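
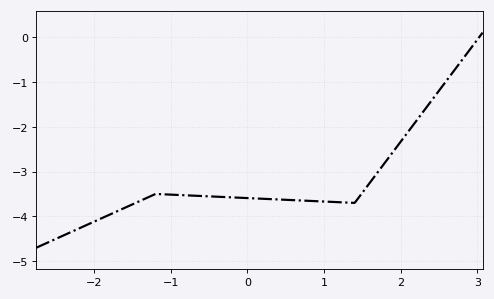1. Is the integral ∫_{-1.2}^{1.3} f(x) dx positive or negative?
negative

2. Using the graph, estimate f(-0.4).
-3.6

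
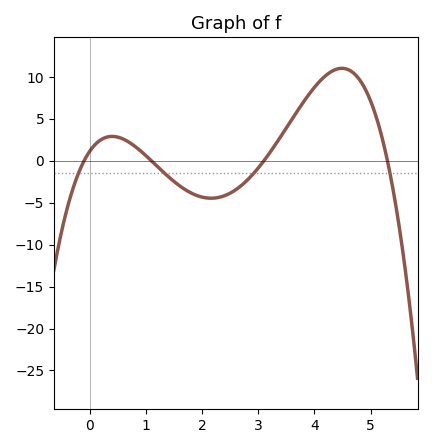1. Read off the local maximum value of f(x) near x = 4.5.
11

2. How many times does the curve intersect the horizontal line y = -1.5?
4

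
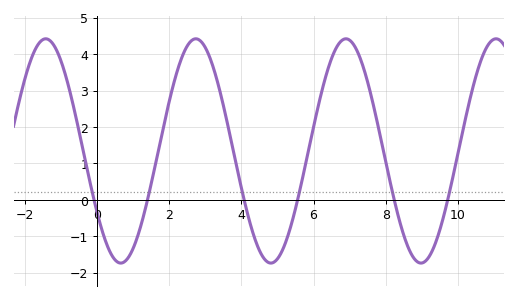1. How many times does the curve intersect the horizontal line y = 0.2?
6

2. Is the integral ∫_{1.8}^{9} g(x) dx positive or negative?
positive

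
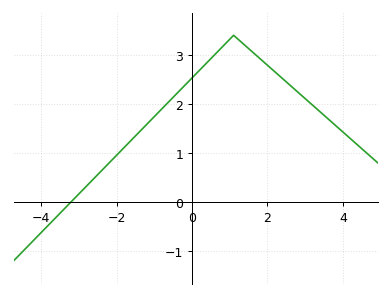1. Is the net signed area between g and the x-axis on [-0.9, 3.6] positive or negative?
positive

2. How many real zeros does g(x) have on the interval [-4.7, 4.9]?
1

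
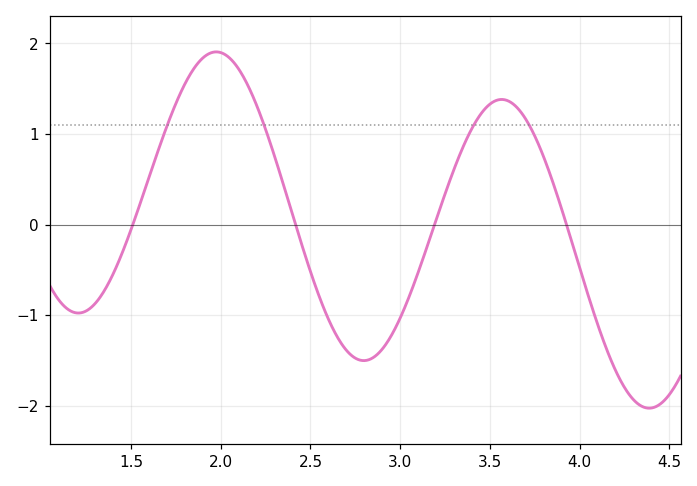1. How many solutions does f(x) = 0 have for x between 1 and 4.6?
4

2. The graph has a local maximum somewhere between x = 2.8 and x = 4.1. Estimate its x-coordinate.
3.57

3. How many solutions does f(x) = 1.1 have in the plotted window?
4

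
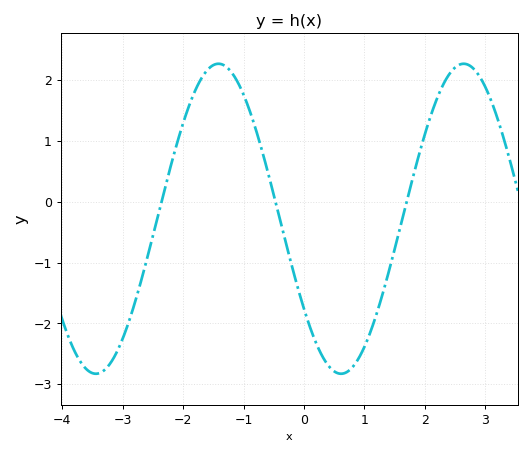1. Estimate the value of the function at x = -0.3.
-0.676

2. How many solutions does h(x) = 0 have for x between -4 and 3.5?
3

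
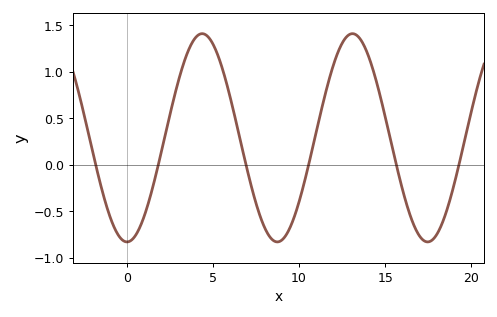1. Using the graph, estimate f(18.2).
-0.678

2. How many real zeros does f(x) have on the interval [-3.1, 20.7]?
6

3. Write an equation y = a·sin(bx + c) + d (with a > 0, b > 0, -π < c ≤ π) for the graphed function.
y = 1.12sin(0.72x - 1.58) + 0.29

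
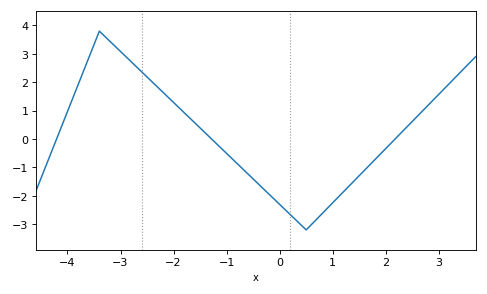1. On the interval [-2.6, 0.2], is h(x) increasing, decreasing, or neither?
decreasing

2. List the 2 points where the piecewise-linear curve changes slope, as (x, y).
(-3.4, 3.8); (0.5, -3.2)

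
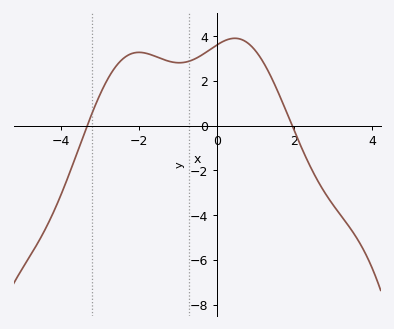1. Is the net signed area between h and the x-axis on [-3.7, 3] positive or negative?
positive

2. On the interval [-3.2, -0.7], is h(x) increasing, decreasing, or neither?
neither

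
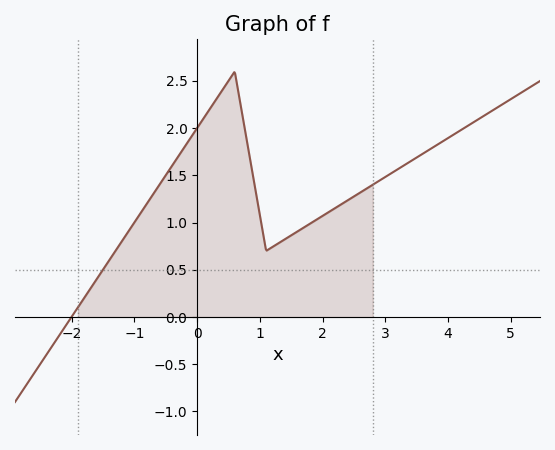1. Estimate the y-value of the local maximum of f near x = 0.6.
2.6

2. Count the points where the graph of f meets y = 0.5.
1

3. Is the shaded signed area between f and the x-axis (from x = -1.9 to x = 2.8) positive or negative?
positive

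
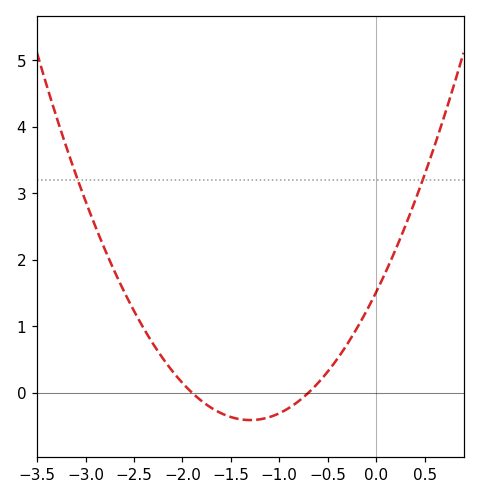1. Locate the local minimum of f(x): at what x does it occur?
-1.3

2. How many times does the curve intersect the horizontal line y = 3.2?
2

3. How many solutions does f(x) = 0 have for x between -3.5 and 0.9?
2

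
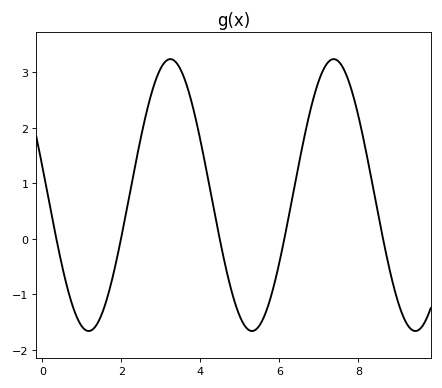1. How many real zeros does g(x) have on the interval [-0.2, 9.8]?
5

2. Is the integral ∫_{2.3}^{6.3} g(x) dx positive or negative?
positive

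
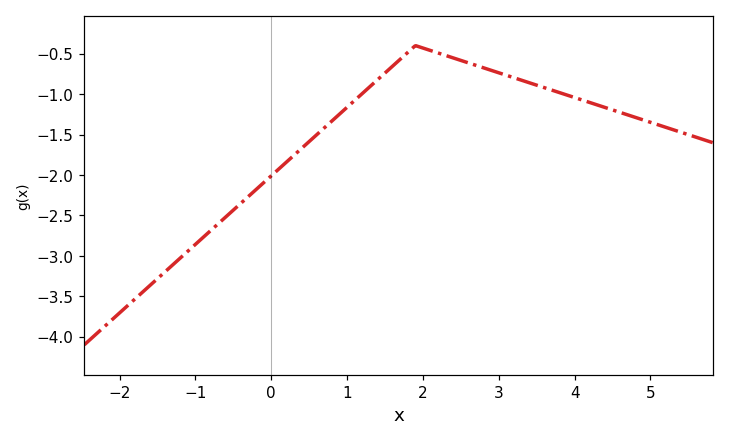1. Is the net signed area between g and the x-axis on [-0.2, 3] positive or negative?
negative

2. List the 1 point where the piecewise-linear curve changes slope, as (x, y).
(1.9, -0.4)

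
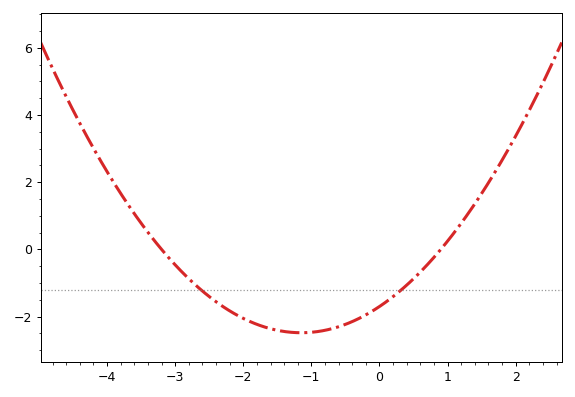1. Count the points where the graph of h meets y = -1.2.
2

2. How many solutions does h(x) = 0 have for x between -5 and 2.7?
2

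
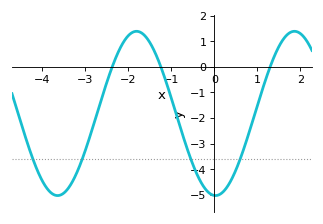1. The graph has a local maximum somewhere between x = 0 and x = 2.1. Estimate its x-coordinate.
1.87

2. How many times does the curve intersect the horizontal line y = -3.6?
4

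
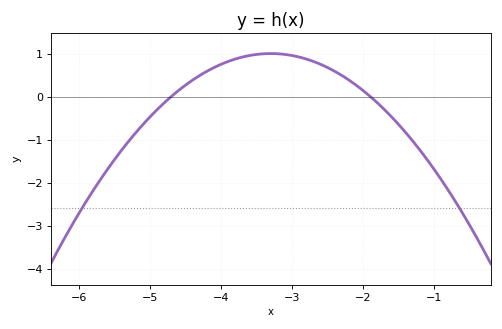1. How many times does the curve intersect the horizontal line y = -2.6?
2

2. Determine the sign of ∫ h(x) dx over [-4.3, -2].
positive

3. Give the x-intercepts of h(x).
-4.7, -1.9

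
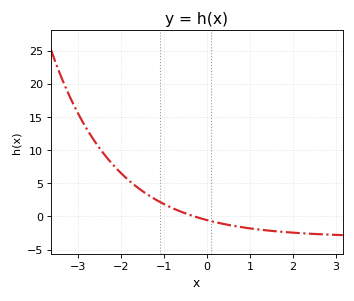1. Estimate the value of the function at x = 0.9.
-1.5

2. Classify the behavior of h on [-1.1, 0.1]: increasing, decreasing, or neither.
decreasing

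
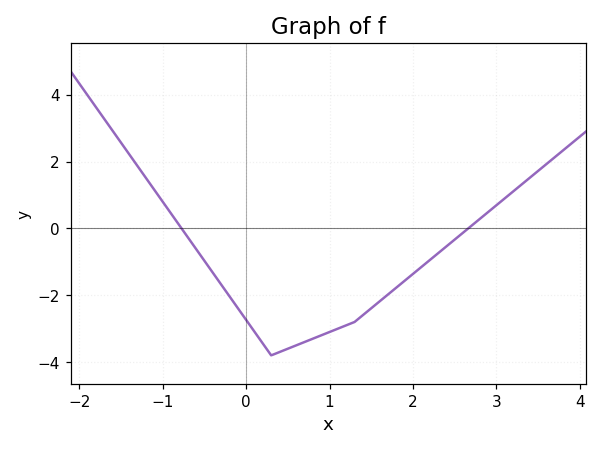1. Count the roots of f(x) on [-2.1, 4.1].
2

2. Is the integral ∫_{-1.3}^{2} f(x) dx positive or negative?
negative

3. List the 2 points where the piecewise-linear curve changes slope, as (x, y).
(0.3, -3.8); (1.3, -2.8)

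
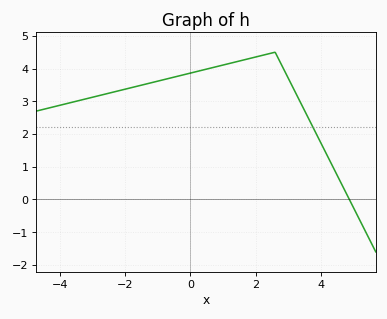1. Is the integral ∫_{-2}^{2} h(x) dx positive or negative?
positive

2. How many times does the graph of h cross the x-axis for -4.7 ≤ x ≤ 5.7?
1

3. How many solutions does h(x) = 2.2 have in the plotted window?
1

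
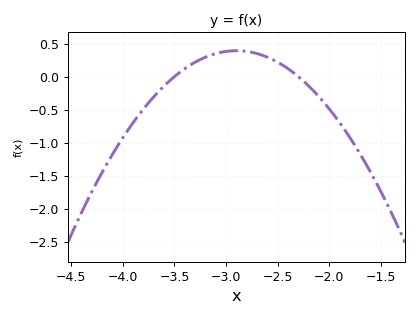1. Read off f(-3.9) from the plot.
-0.7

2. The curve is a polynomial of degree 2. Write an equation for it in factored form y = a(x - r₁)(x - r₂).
y = -1.09(x + 3.5)(x + 2.3)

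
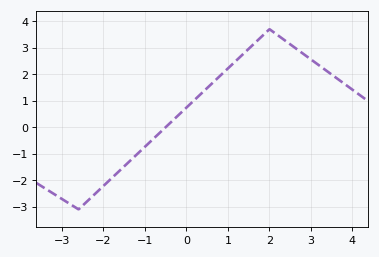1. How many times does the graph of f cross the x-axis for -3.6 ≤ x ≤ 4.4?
1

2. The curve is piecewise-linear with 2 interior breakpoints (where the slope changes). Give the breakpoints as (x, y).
(-2.6, -3.1); (2, 3.7)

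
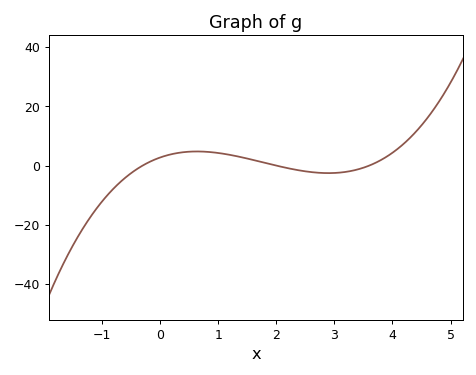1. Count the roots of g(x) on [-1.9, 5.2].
3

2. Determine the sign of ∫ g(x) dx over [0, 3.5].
positive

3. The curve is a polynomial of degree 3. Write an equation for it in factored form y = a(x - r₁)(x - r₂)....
y = 1.26(x + 0.3)(x - 2)(x - 3.6)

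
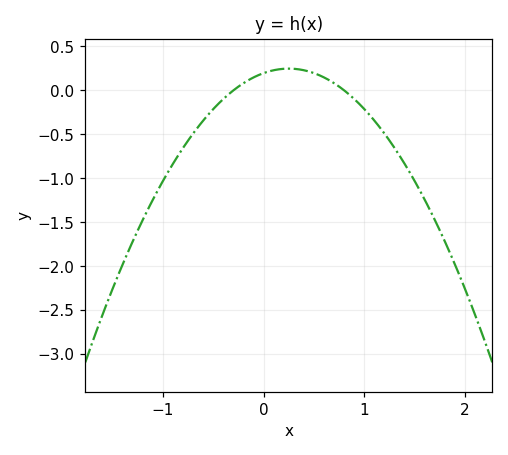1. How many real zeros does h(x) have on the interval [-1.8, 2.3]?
2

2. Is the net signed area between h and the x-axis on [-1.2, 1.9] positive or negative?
negative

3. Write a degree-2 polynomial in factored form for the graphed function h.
y = -0.82(x + 0.3)(x - 0.8)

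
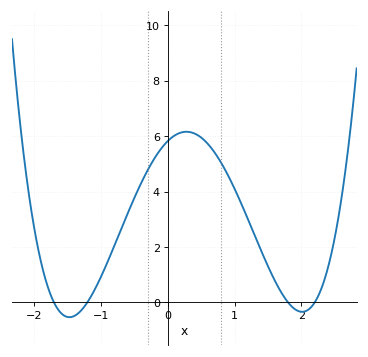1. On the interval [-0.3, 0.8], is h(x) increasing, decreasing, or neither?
neither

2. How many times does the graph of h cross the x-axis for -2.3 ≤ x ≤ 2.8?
4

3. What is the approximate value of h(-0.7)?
2.61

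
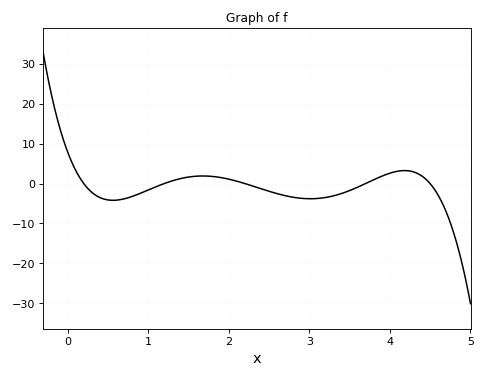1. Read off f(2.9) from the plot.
-4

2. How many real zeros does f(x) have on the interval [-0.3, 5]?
5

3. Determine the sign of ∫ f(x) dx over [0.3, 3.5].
negative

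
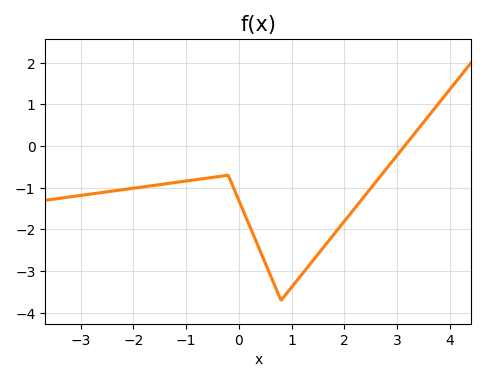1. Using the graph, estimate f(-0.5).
-0.752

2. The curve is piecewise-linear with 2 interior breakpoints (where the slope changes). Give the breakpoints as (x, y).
(-0.2, -0.7); (0.8, -3.7)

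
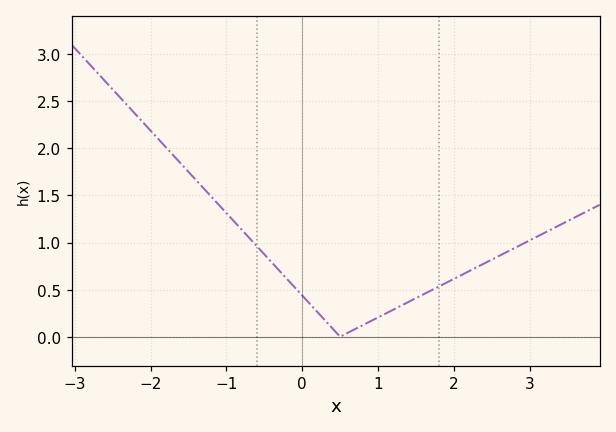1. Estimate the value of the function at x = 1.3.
0.35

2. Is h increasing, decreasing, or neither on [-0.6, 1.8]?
neither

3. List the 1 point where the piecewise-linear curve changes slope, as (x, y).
(0.5, 0)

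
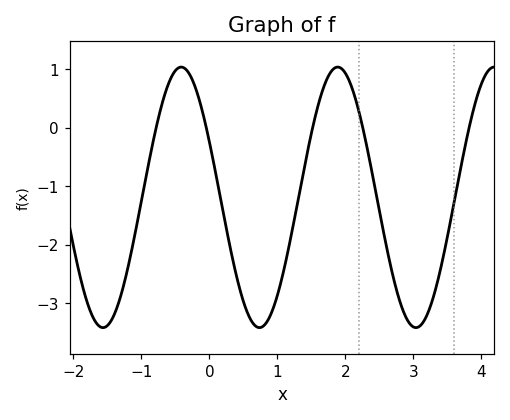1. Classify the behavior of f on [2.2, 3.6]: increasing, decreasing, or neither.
neither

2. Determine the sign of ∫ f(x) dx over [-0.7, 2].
negative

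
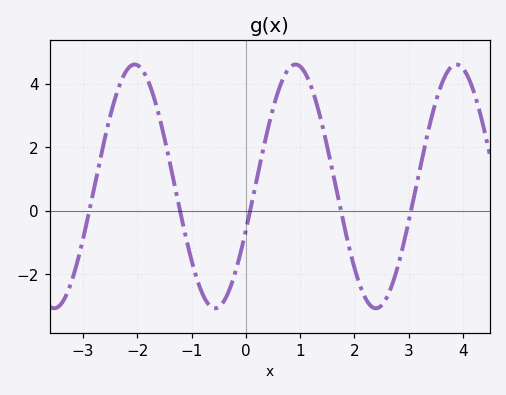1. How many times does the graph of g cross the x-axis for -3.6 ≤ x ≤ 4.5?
5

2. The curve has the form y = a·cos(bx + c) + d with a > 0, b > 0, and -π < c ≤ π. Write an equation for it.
y = 3.84cos(2.1x - 1.9) + 0.76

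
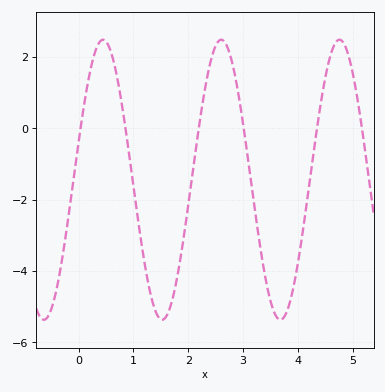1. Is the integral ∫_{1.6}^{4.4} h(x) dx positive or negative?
negative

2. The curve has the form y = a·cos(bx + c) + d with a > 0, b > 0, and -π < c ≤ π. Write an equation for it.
y = 3.93cos(2.91x - 1.29) - 1.44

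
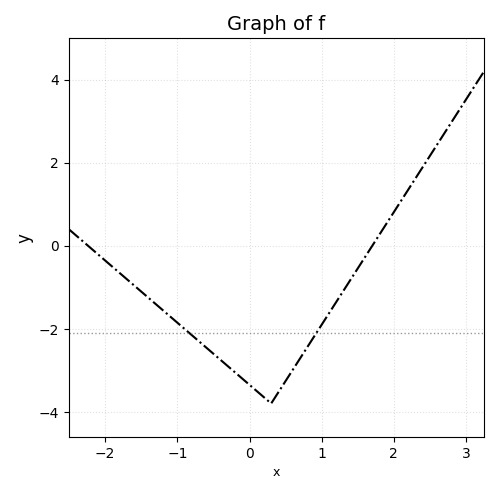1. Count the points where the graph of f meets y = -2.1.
2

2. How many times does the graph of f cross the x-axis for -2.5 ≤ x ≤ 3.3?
2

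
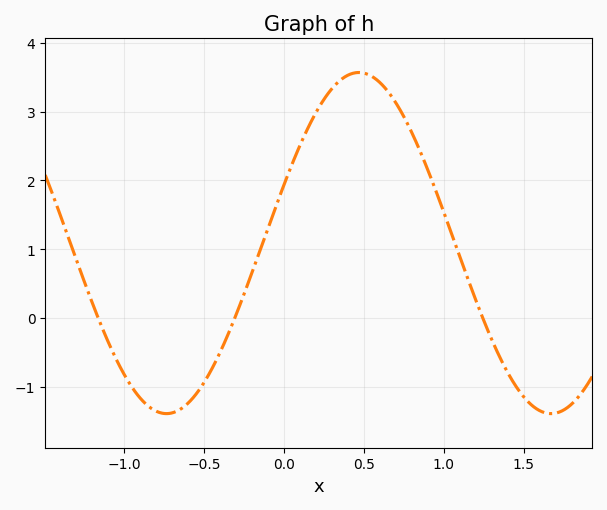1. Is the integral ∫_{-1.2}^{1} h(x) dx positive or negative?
positive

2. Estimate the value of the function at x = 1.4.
-0.8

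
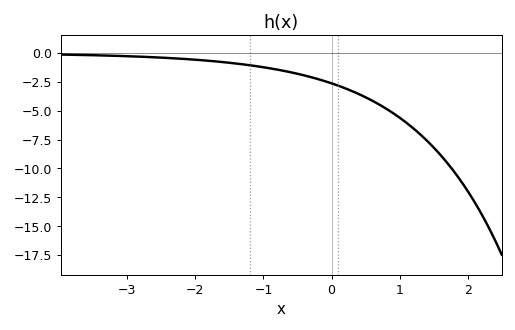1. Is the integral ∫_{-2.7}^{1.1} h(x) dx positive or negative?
negative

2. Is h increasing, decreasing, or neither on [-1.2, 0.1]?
decreasing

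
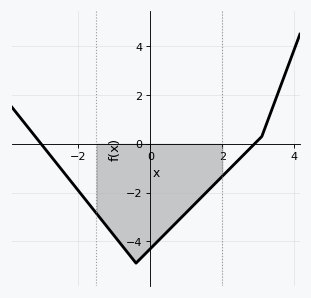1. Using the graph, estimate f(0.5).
-3.6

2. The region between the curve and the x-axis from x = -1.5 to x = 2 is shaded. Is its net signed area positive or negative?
negative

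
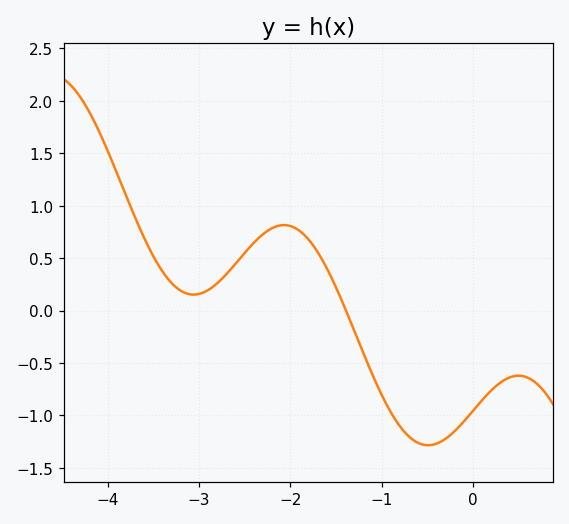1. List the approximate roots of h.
-1.39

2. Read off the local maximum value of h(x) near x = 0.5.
-0.62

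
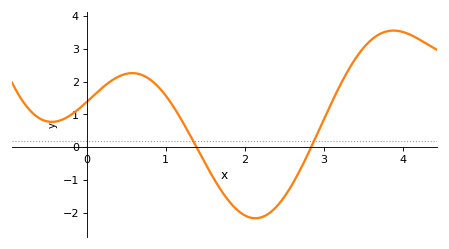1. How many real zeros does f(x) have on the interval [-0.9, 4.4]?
2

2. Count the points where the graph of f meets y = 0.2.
2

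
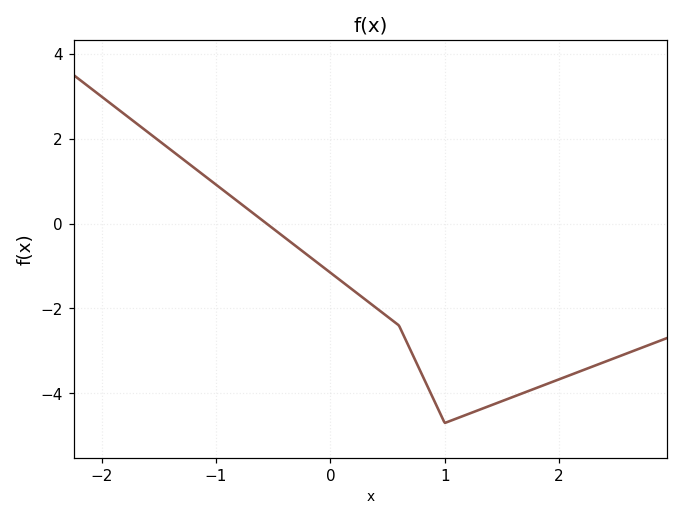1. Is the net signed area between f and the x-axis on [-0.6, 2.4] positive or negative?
negative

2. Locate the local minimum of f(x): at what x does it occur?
1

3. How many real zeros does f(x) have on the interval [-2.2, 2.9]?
1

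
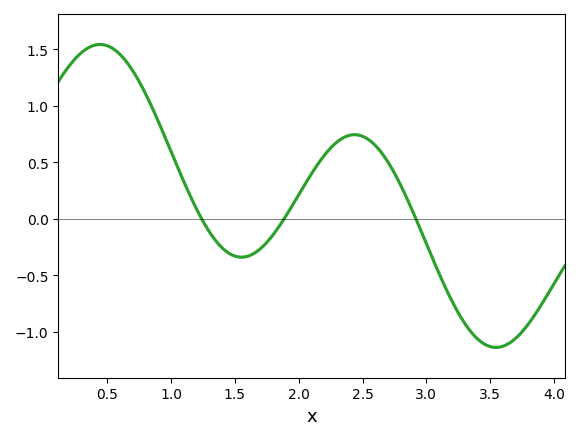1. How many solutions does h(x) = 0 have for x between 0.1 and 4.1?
3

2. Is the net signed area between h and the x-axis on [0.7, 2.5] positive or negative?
positive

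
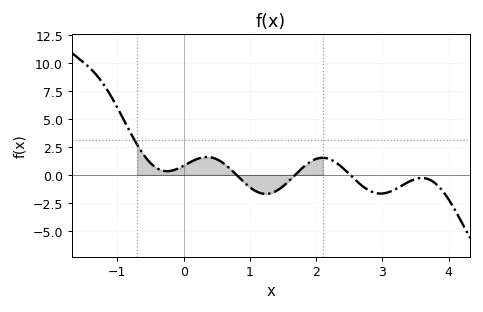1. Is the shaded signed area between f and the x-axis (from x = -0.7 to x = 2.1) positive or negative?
positive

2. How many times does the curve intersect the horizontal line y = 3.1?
1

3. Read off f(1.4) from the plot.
-1.43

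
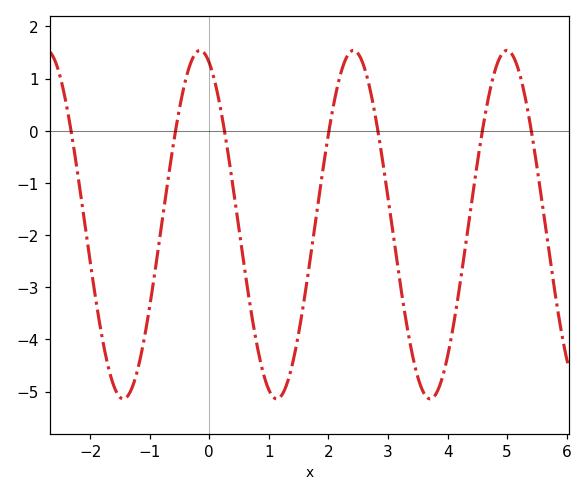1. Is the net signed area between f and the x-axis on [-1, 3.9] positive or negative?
negative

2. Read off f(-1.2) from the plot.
-4.57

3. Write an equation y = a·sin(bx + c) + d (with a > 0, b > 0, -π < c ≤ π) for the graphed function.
y = 3.34sin(2.44x + 1.95) - 1.8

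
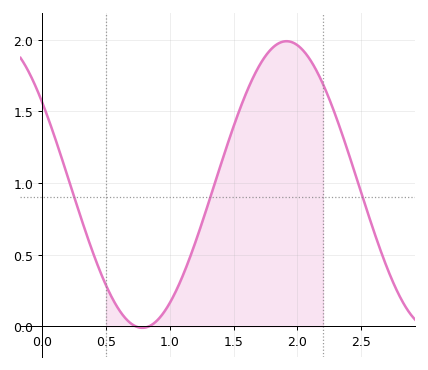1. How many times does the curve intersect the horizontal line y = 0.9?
3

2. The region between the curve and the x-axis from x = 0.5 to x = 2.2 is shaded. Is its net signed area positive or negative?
positive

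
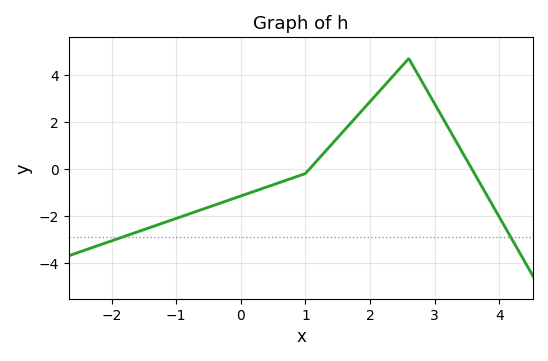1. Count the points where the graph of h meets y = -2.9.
2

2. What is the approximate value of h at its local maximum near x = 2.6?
4.6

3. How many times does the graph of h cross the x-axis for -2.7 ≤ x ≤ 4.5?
2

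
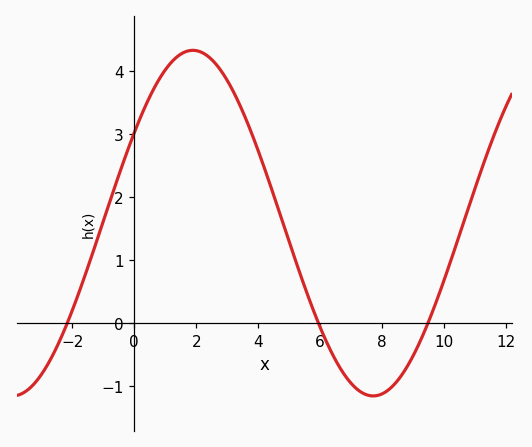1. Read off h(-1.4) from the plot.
1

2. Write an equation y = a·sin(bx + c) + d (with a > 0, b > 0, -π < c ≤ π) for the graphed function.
y = 2.74sin(0.54x + 0.55) + 1.59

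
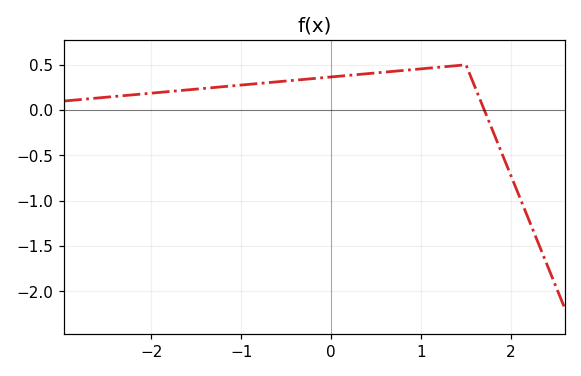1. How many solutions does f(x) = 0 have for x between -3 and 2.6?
1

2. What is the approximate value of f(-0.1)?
0.357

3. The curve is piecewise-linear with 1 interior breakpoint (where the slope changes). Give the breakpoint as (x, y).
(1.5, 0.5)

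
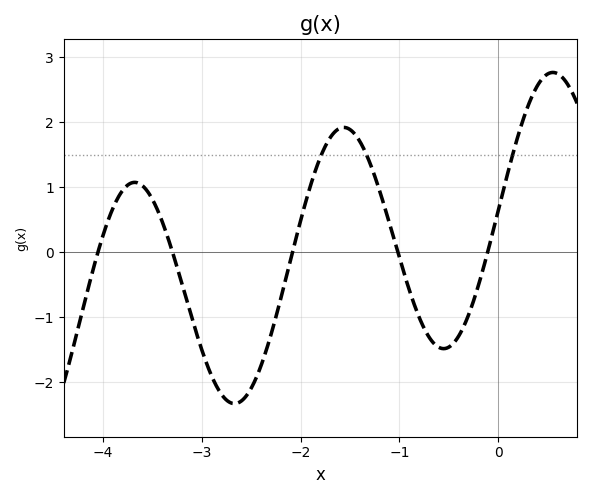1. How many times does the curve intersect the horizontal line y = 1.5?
3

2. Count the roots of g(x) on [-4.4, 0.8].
5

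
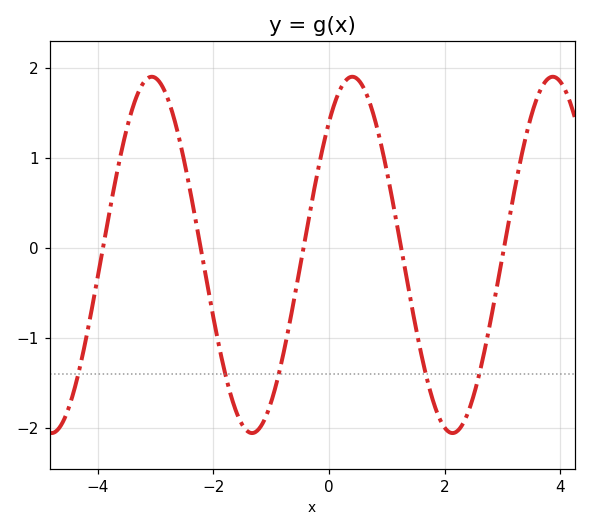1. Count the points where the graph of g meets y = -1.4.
5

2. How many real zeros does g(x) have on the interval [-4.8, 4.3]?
5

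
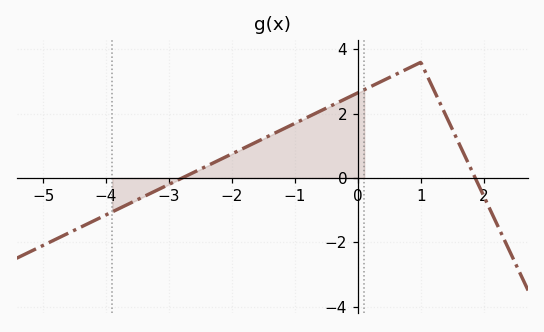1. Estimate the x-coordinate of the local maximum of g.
0.998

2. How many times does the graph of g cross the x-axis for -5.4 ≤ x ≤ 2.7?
2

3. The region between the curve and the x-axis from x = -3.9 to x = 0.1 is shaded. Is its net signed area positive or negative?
positive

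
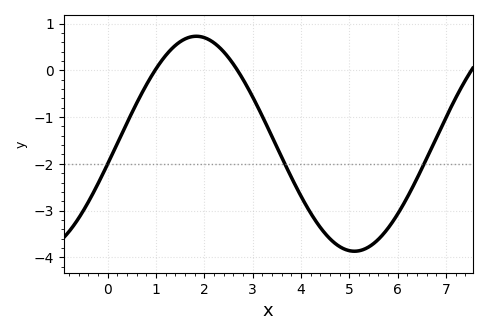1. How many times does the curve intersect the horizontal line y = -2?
3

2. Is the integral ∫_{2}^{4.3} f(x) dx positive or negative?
negative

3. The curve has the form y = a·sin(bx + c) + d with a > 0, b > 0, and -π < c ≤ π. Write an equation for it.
y = 2.3sin(0.96x - 0.19) - 1.57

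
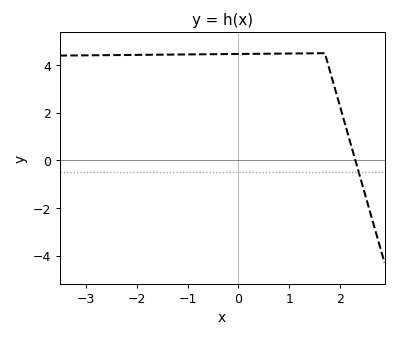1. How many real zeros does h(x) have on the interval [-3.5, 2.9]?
1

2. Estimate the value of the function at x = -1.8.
4.4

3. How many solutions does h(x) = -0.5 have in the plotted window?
1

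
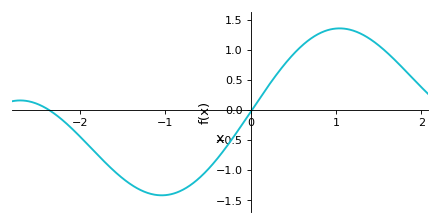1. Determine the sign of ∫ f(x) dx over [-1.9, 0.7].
negative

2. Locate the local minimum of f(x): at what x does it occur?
-1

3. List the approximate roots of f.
-2.4, 0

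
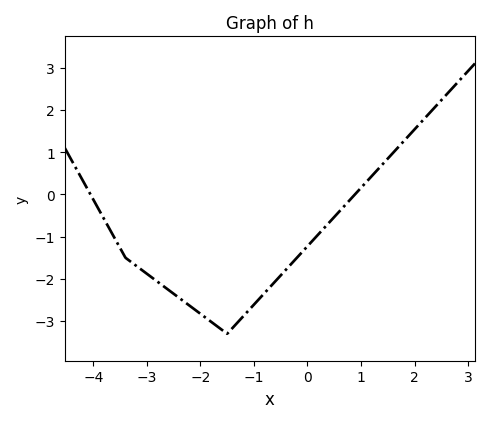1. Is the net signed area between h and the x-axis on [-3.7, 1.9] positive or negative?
negative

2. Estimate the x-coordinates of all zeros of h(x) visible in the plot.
-4, 0.8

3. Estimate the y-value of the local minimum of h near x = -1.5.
-3.3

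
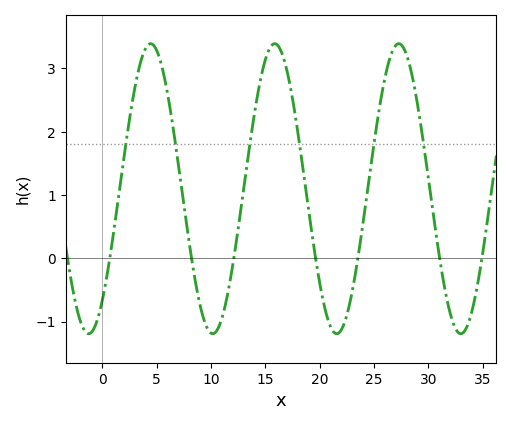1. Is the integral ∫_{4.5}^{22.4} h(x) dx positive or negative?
positive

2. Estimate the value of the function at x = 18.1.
1.9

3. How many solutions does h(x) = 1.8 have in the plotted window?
6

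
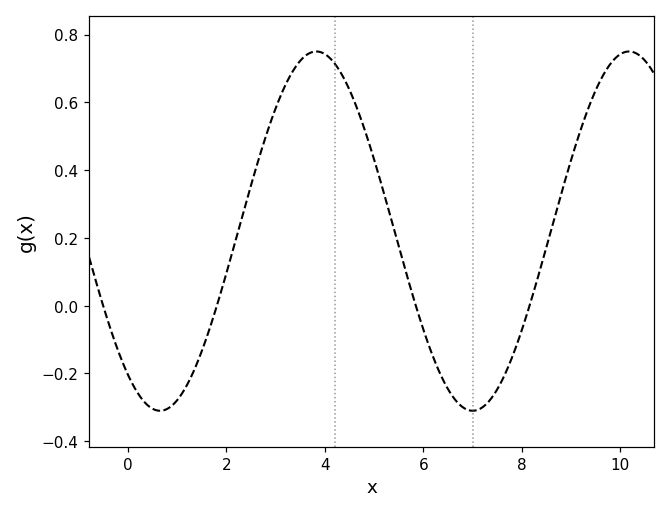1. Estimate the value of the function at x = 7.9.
-0.12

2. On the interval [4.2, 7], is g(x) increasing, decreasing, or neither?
decreasing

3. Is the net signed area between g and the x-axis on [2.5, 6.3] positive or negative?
positive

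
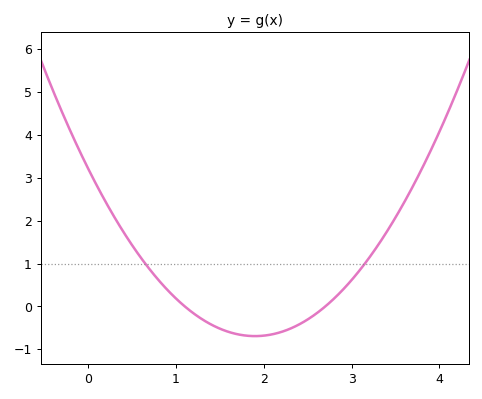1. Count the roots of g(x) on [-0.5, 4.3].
2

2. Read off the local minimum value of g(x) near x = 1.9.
-0.691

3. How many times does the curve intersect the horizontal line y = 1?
2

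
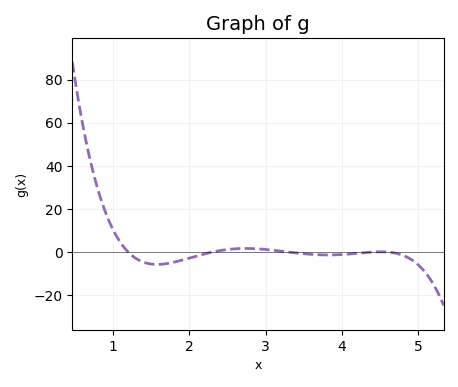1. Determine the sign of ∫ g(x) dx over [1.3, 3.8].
negative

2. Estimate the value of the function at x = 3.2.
0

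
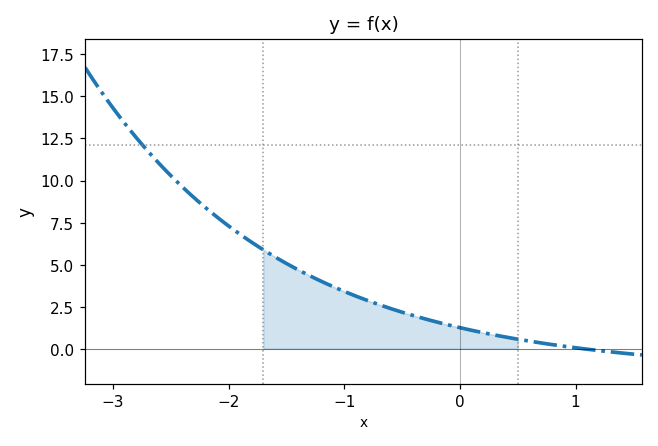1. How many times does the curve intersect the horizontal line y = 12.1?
1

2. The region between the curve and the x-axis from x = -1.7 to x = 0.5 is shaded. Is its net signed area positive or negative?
positive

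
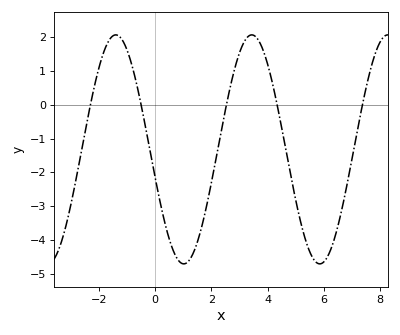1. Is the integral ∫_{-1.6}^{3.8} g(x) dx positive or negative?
negative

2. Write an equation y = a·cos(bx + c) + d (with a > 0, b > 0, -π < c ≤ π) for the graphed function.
y = 3.39cos(1.3x + 1.8) - 1.32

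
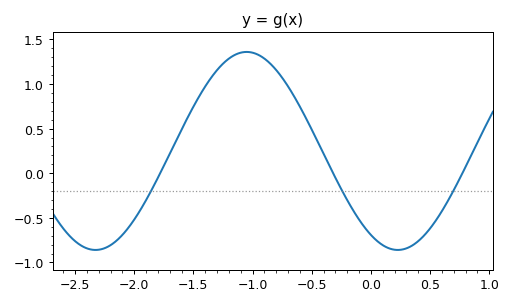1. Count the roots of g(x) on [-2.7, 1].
3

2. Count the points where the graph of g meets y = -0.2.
3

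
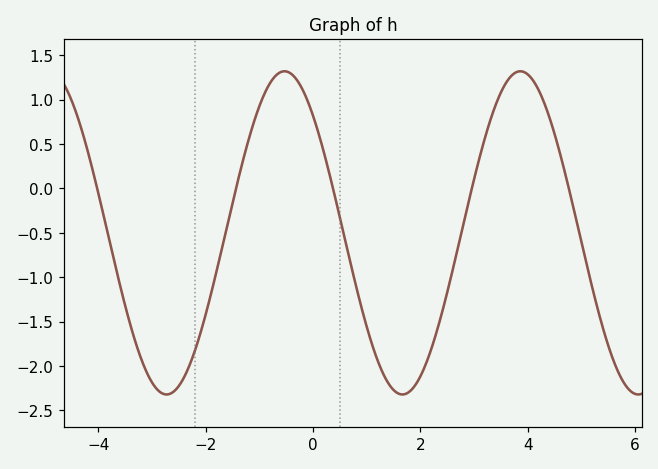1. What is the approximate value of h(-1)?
0.95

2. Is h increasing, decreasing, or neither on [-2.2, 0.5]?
neither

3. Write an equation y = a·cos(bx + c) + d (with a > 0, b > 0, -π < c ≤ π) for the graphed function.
y = 1.82cos(1.4x + 0.76) - 0.5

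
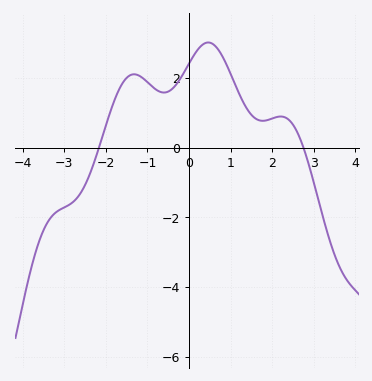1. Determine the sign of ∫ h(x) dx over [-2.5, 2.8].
positive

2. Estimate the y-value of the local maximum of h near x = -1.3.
2.2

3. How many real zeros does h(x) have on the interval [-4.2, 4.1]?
2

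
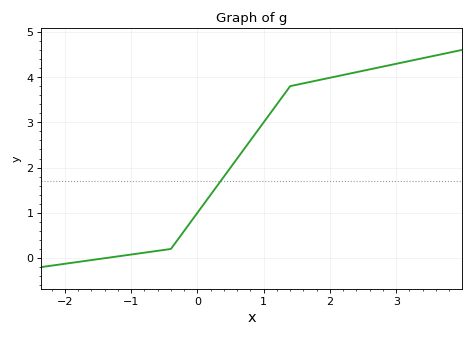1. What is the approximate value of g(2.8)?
4.23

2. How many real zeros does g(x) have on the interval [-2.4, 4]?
1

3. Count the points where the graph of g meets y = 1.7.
1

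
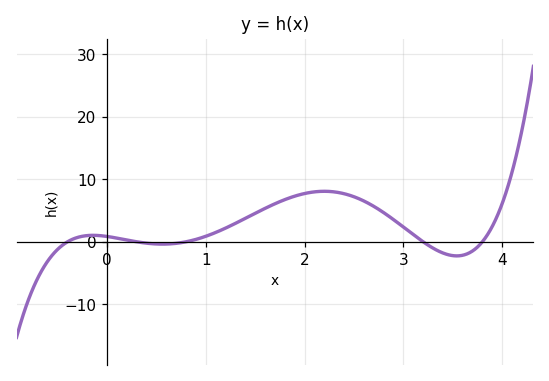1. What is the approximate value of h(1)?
0.881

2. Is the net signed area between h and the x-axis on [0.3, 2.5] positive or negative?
positive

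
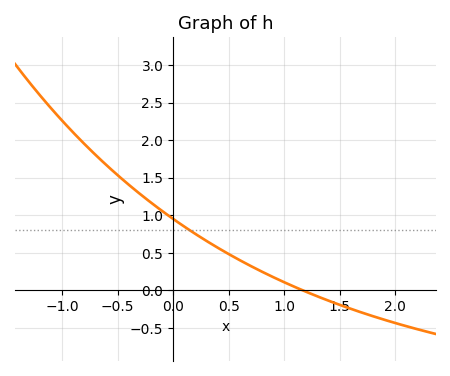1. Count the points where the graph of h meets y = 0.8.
1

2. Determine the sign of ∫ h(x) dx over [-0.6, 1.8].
positive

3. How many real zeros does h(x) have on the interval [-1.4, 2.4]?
1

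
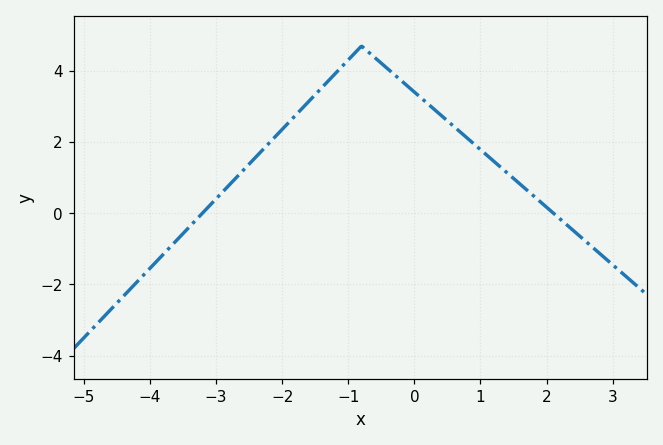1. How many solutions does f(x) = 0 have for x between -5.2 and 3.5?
2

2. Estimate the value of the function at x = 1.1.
1.6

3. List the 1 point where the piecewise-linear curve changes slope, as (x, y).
(-0.8, 4.7)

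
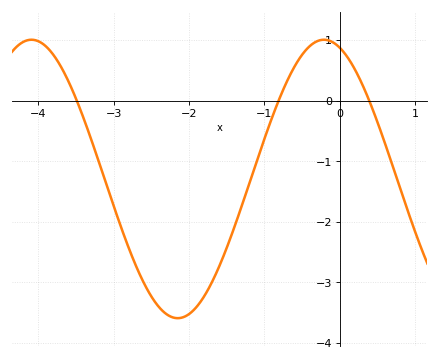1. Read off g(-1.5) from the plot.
-2.4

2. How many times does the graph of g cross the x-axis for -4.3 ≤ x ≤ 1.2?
3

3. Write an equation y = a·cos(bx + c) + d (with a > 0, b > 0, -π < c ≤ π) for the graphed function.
y = 2.3cos(1.6x + 0.34) - 1.29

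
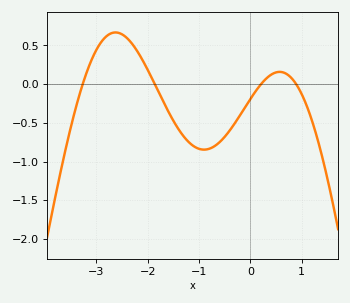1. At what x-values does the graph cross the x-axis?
-3.27, -1.86, 0.208, 0.893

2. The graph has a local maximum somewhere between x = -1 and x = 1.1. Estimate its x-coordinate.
0.57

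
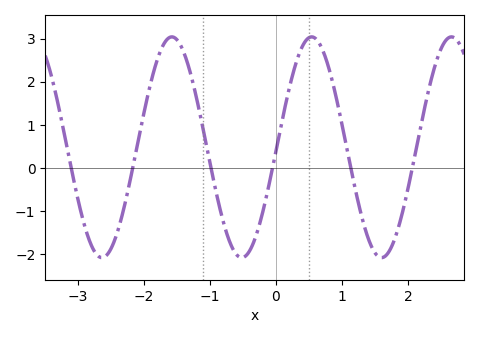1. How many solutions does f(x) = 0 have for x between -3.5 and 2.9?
6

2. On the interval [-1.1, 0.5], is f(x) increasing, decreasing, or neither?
neither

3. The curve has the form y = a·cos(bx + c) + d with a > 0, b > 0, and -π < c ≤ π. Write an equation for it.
y = 2.56cos(2.97x - 1.61) + 0.48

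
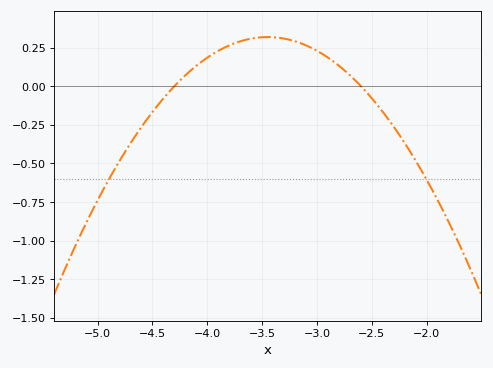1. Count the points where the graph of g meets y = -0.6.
2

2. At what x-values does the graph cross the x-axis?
-4.3, -2.6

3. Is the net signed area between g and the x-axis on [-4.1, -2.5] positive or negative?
positive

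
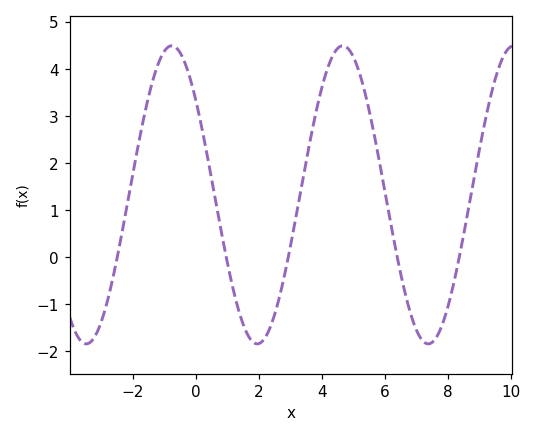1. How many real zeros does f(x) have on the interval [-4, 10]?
5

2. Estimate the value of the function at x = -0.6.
4.44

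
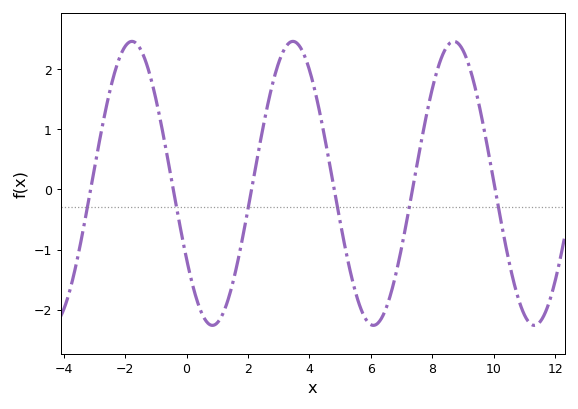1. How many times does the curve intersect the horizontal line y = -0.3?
6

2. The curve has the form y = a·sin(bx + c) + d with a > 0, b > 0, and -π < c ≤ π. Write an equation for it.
y = 2.36sin(1.2x - 2.6) + 0.1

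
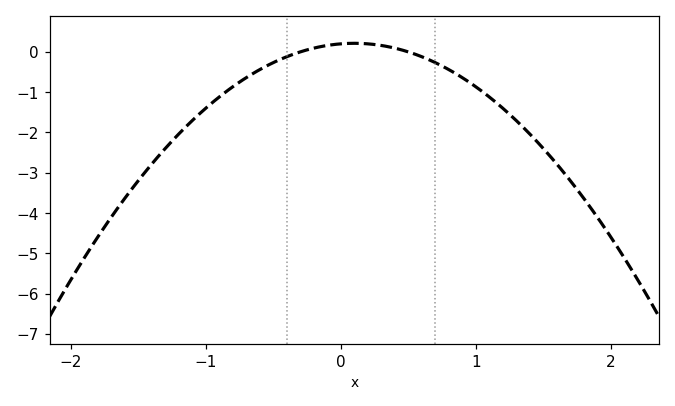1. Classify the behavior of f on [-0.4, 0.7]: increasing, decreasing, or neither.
neither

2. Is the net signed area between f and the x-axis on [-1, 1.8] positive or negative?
negative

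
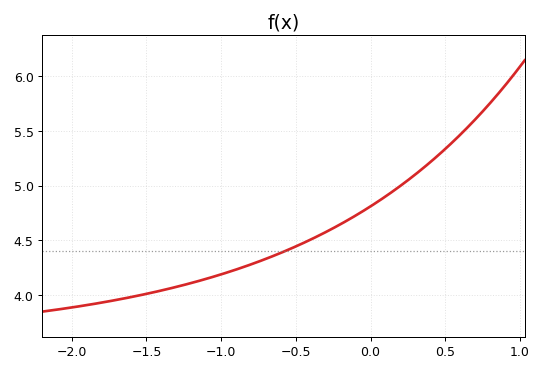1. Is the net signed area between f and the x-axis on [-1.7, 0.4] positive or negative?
positive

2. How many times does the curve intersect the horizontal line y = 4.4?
1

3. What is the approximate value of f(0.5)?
5.35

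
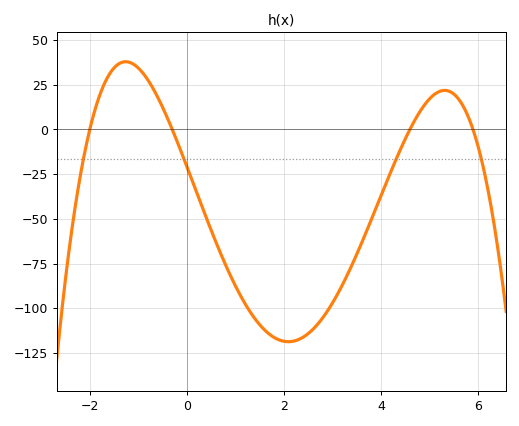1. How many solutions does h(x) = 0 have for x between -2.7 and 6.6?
4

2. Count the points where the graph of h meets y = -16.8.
4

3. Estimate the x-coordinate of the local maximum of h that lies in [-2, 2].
-1.26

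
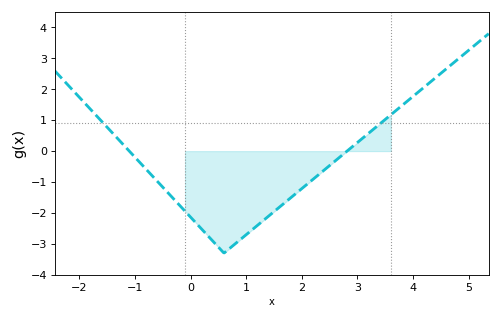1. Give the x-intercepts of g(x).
-1.1, 2.81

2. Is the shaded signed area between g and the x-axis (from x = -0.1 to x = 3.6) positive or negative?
negative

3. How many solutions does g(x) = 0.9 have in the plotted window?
2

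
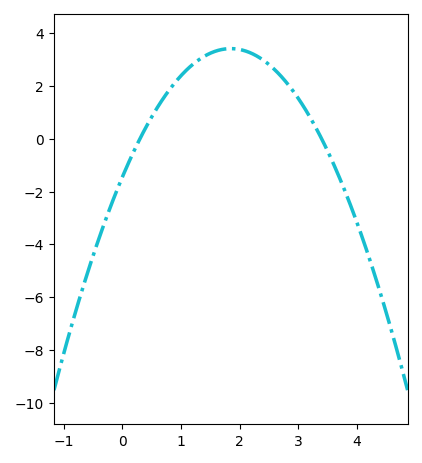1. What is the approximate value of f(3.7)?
-1.4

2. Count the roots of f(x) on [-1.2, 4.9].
2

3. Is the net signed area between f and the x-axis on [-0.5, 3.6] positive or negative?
positive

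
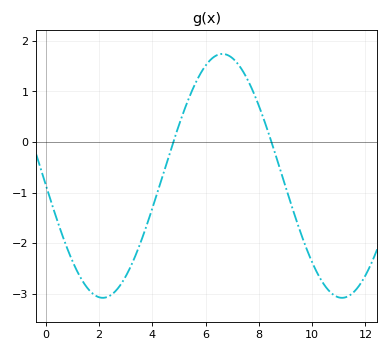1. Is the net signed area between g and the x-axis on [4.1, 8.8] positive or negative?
positive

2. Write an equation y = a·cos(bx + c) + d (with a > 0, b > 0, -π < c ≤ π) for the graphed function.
y = 2.41cos(0.7x + 1.6) - 0.67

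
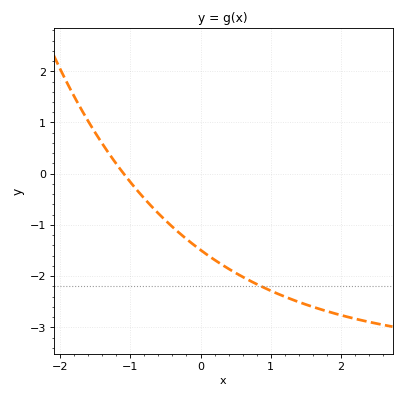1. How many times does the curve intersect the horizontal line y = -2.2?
1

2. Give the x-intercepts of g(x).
-1.1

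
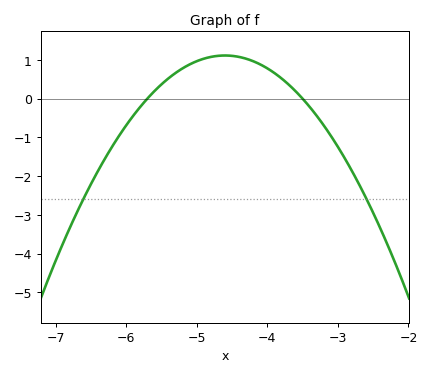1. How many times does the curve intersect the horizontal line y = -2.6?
2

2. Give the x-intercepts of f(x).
-5.7, -3.5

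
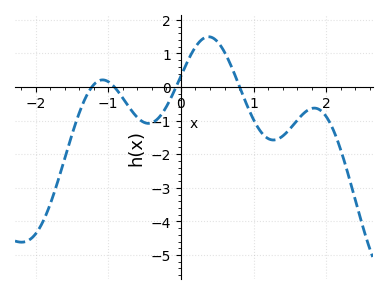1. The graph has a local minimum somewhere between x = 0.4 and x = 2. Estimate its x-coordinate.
1.27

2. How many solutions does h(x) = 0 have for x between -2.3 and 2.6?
4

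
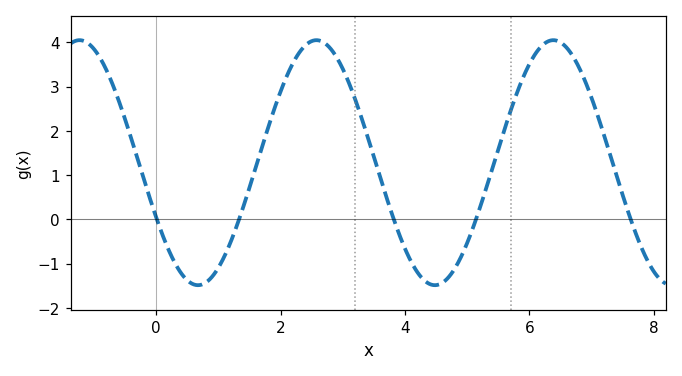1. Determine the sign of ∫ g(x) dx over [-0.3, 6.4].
positive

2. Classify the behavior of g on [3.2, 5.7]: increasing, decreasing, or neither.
neither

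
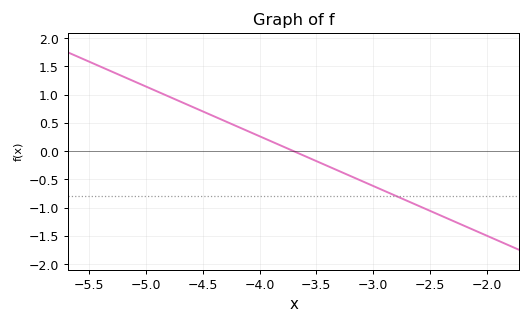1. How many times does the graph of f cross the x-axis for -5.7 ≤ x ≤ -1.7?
1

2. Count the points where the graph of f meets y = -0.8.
1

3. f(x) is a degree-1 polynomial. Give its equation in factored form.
y = -0.88(x + 3.7)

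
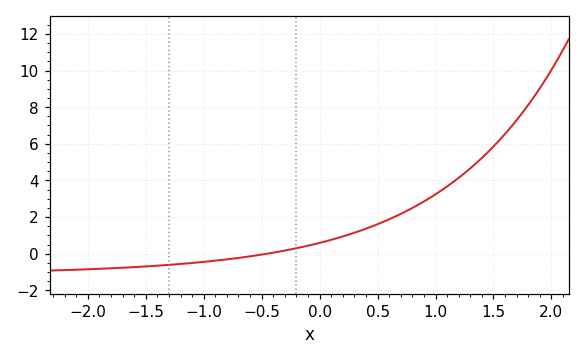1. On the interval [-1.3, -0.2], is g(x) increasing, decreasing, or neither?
increasing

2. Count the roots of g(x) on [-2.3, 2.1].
1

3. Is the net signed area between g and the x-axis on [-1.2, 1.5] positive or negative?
positive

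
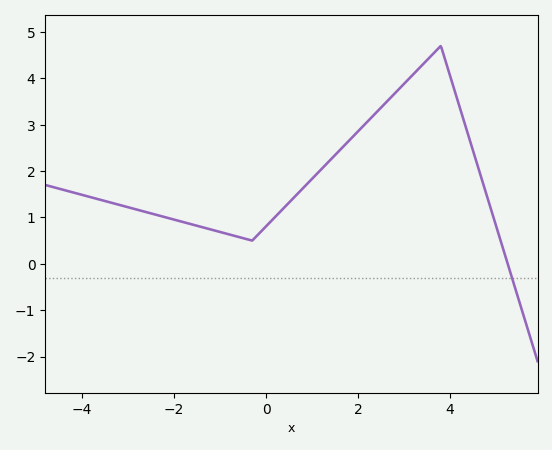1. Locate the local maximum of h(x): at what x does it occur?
3.8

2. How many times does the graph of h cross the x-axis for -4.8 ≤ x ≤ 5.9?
1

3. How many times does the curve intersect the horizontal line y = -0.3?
1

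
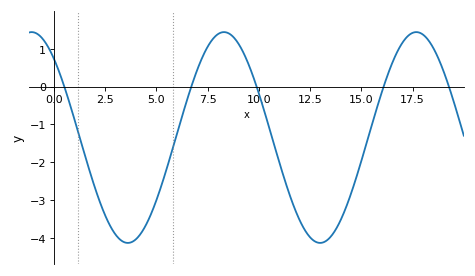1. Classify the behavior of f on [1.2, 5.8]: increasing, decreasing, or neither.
neither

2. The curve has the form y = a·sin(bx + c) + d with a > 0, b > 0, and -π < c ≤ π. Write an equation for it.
y = 2.79sin(0.67x + 2.3) - 1.35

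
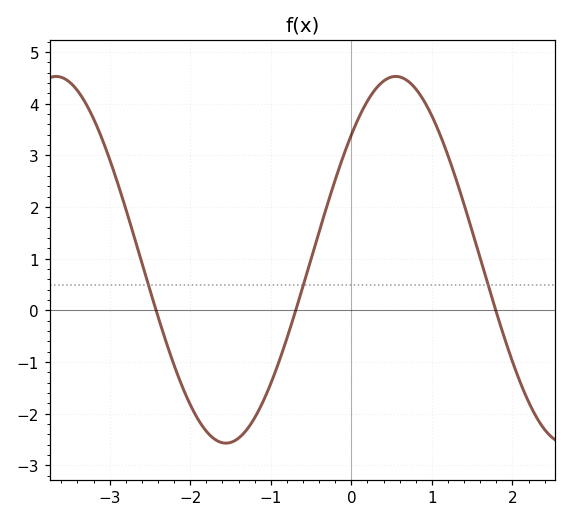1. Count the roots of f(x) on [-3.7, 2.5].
3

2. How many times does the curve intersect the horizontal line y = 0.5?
3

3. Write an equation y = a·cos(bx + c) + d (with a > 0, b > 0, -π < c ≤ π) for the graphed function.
y = 3.55cos(1.5x - 0.82) + 0.98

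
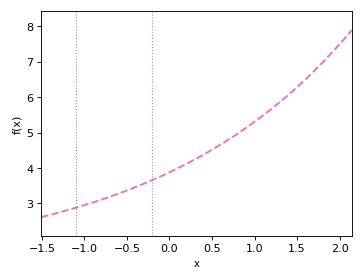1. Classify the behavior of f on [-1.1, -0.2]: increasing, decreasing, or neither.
increasing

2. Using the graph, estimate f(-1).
3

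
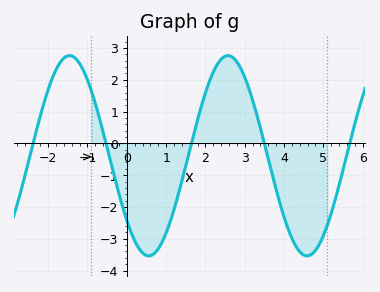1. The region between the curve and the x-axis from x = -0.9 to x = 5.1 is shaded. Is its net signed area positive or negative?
negative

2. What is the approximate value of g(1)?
-2.82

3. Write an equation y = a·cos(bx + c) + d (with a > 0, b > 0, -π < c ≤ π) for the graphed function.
y = 3.15cos(1.56x + 2.27) - 0.39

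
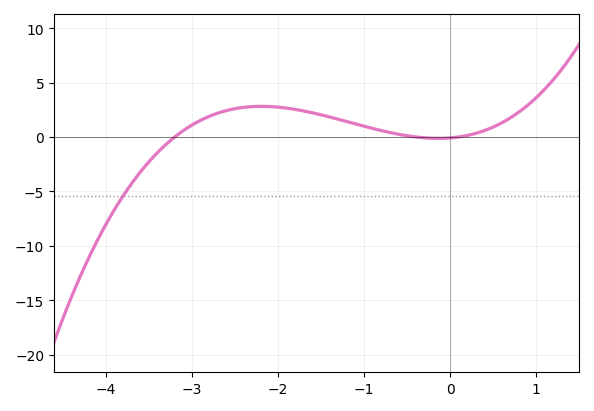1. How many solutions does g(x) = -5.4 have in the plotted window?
1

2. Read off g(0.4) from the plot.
0.5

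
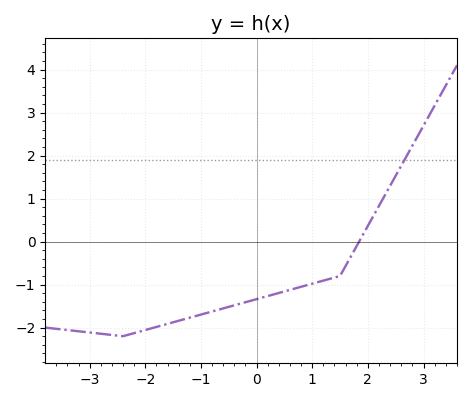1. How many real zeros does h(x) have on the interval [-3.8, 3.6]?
1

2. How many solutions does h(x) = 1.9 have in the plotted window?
1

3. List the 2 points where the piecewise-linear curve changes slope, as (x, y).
(-2.4, -2.2); (1.5, -0.8)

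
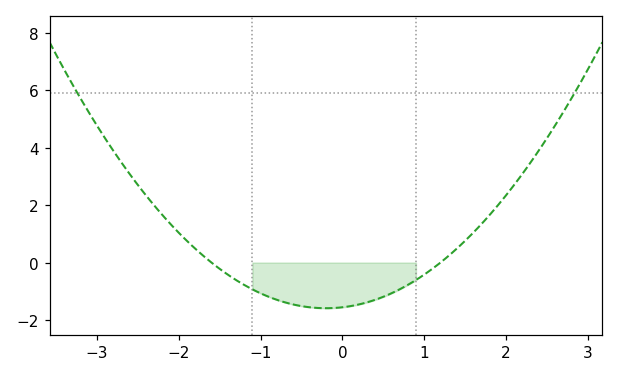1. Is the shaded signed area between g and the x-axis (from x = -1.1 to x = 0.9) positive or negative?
negative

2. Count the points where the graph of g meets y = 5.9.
2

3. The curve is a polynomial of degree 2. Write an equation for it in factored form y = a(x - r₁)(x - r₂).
y = 0.81(x + 1.6)(x - 1.2)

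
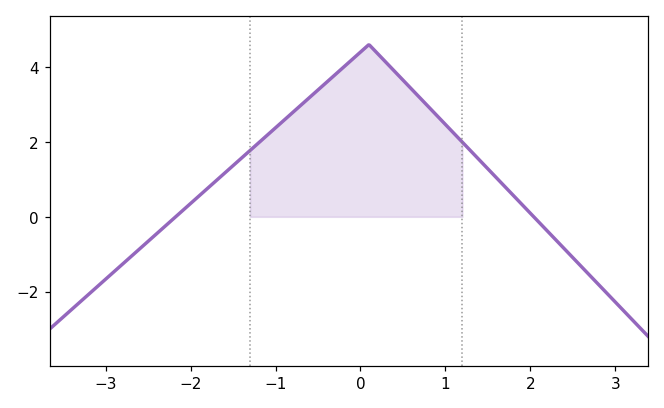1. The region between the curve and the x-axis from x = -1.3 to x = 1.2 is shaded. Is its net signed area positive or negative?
positive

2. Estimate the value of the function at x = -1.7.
1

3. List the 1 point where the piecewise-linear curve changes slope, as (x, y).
(0.1, 4.6)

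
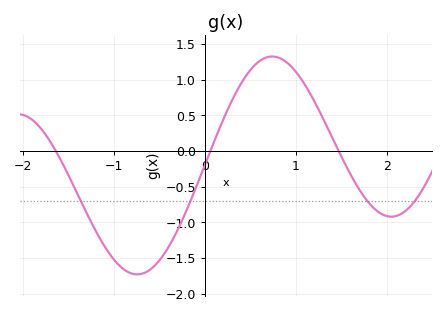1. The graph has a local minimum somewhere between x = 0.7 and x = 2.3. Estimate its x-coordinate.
2.05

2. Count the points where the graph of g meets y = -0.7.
4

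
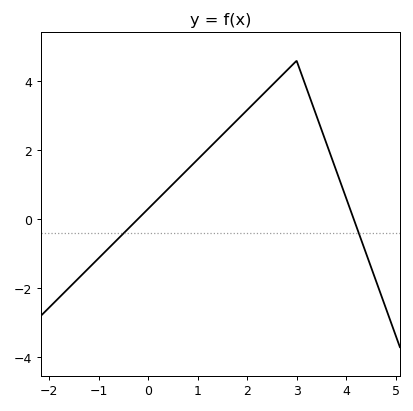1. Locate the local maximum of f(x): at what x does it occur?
3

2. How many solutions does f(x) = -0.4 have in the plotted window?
2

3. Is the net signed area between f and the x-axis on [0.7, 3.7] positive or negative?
positive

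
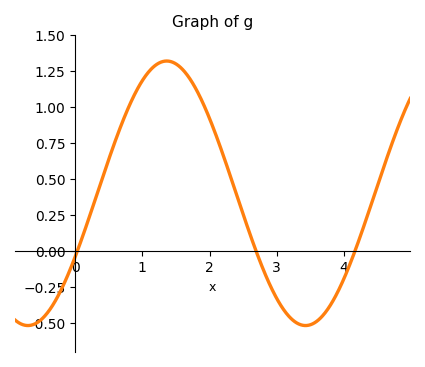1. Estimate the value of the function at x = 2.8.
-0.15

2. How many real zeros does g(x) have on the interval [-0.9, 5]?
3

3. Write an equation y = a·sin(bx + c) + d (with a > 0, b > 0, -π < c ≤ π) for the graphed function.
y = 0.92sin(1.5x - 0.5) + 0.4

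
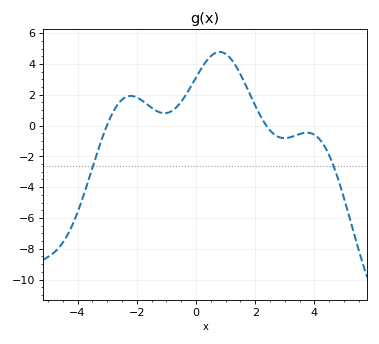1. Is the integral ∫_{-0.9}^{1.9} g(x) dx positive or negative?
positive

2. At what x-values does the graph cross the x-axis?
-3, 2.4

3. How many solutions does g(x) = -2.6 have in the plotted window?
2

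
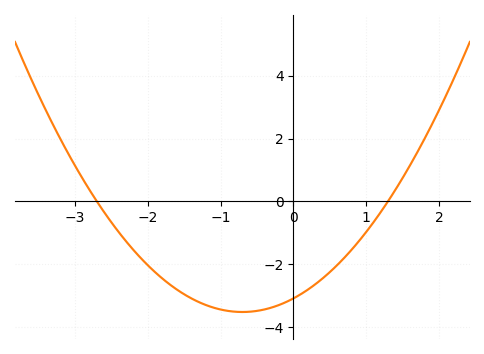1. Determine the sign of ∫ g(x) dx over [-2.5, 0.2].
negative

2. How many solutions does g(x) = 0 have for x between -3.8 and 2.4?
2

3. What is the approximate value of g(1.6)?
1.14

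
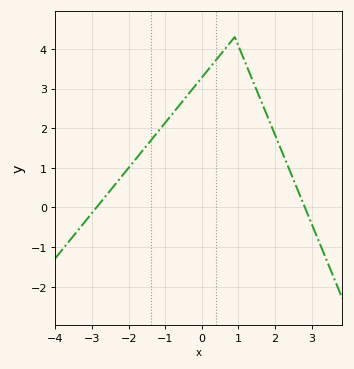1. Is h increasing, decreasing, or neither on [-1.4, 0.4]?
increasing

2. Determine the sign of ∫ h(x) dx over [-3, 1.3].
positive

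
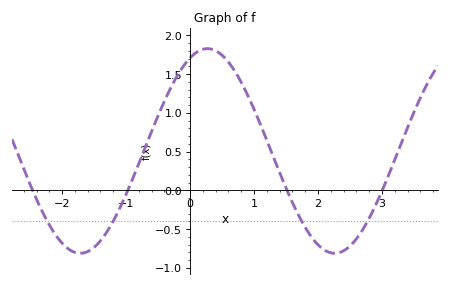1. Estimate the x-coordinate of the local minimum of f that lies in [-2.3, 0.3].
-1.72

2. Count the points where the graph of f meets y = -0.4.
4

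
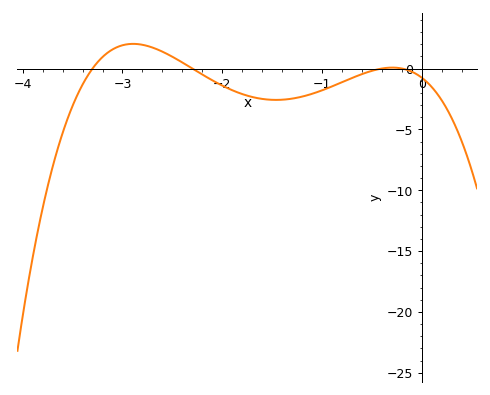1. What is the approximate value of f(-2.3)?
0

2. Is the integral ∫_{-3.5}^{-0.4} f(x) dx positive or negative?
negative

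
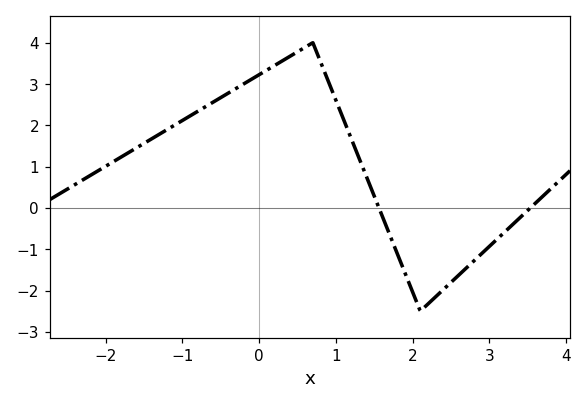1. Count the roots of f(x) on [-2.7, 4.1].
2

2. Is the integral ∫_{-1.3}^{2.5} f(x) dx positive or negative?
positive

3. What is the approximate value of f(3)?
-0.9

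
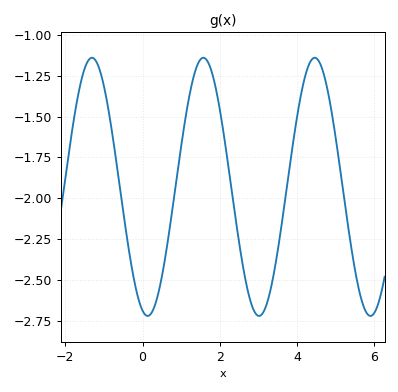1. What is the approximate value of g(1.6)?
-1.14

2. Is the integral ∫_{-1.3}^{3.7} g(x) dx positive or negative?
negative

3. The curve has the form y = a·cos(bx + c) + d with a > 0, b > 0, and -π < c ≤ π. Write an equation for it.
y = 0.79cos(2.18x + 2.85) - 1.93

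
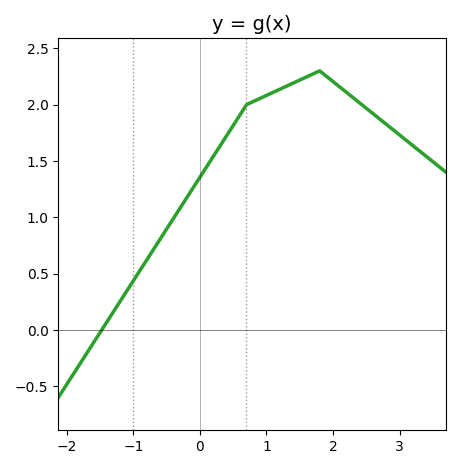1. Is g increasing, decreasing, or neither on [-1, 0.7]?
increasing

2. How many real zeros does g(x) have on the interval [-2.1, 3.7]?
1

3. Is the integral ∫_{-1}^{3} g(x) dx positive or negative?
positive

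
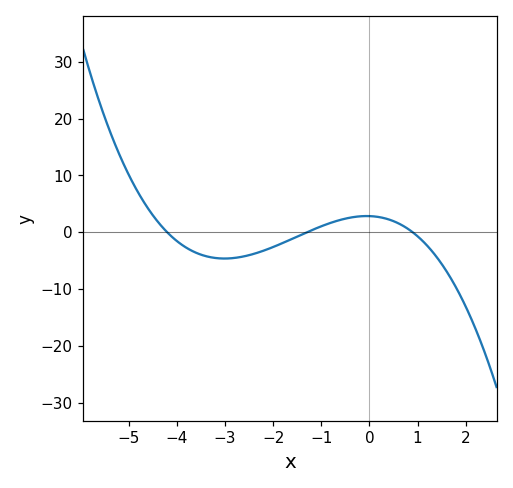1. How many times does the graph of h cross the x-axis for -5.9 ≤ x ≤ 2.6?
3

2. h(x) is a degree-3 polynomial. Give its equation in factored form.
y = -0.58(x + 4.2)(x + 1.3)(x - 0.9)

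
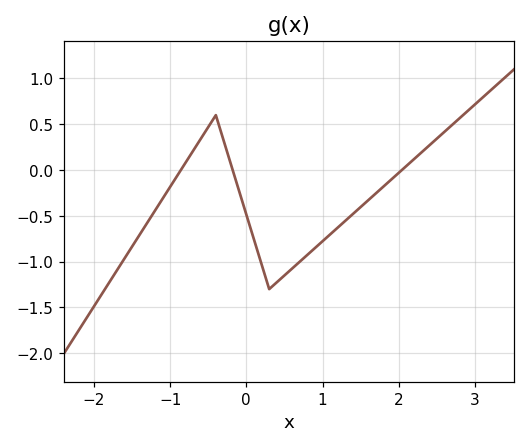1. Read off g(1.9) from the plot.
-0.1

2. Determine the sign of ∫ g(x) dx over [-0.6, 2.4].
negative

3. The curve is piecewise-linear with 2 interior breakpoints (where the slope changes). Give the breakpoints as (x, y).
(-0.4, 0.6); (0.3, -1.3)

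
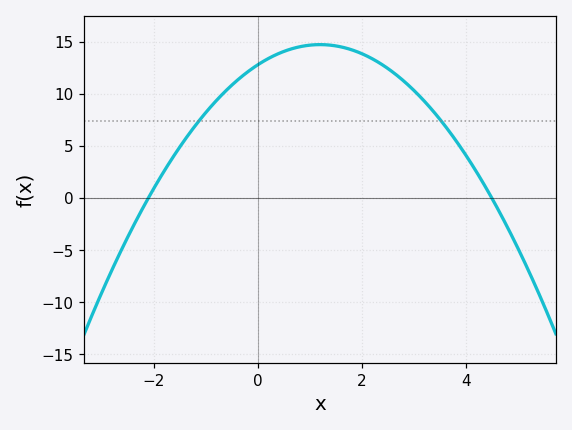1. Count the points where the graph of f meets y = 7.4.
2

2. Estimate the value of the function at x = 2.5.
12.4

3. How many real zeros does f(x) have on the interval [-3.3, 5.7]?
2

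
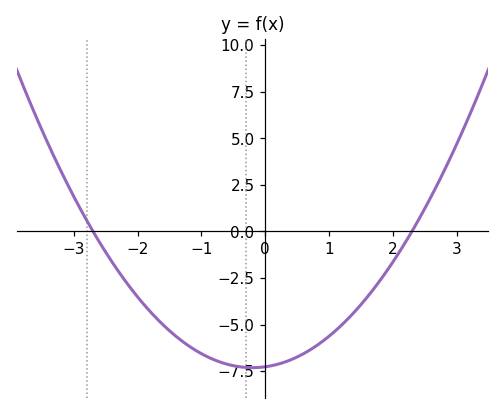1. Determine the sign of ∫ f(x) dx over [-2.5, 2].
negative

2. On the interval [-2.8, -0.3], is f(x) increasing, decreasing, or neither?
decreasing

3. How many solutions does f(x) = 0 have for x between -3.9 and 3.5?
2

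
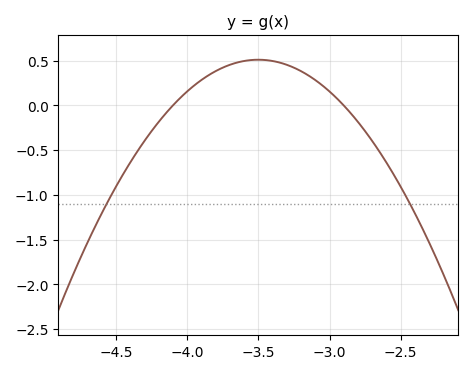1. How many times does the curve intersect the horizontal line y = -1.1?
2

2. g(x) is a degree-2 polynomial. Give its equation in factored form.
y = -1.42(x + 4.1)(x + 2.9)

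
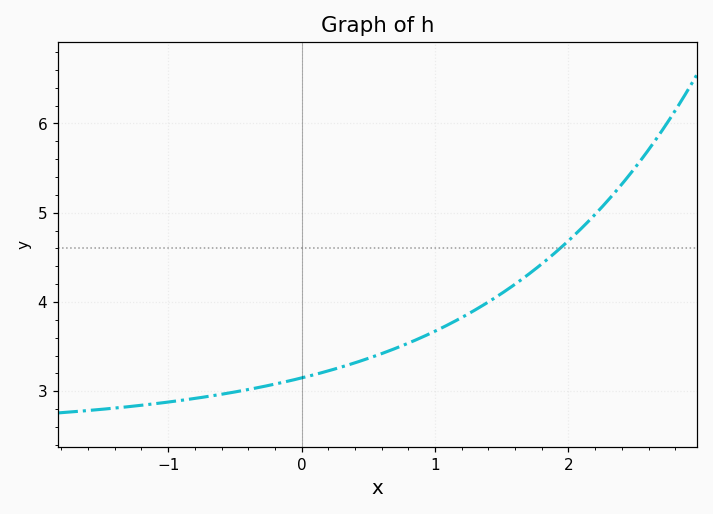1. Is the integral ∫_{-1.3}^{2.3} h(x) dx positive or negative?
positive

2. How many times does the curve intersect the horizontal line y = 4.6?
1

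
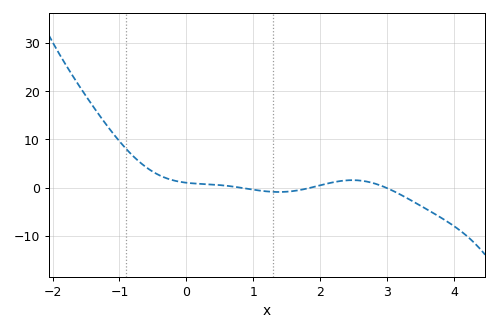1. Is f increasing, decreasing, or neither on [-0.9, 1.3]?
decreasing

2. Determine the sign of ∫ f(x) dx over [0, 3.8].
negative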